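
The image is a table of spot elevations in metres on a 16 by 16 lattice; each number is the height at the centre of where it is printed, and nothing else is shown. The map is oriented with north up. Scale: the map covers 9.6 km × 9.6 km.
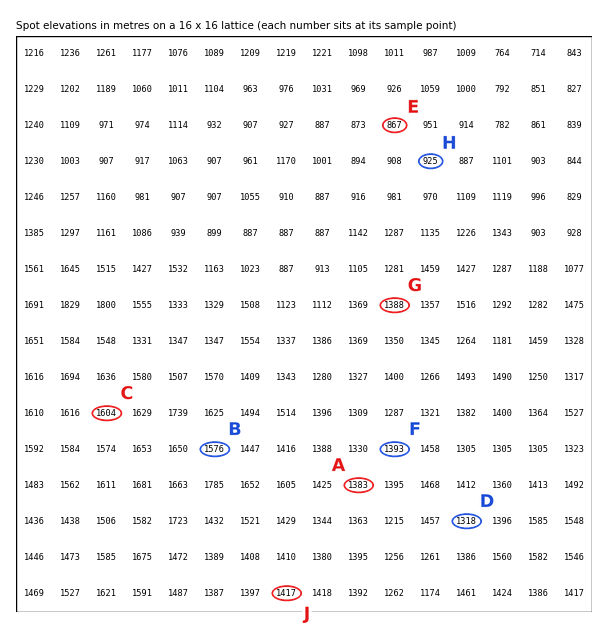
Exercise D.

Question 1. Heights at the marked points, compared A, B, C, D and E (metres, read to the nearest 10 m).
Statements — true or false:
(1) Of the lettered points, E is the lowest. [true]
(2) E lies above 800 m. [true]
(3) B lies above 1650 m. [false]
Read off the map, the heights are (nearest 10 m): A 1380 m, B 1580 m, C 1600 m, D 1320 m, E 870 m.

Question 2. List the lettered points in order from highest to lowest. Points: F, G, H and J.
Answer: J F G H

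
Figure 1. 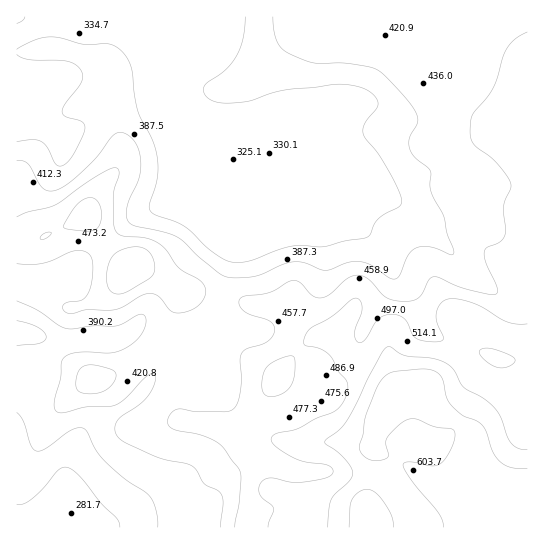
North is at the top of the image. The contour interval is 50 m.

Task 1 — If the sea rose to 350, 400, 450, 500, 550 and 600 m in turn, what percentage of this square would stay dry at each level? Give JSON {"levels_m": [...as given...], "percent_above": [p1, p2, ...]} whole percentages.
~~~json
{"levels_m": [350, 400, 450, 500, 550, 600], "percent_above": [76, 59, 35, 19, 10, 6]}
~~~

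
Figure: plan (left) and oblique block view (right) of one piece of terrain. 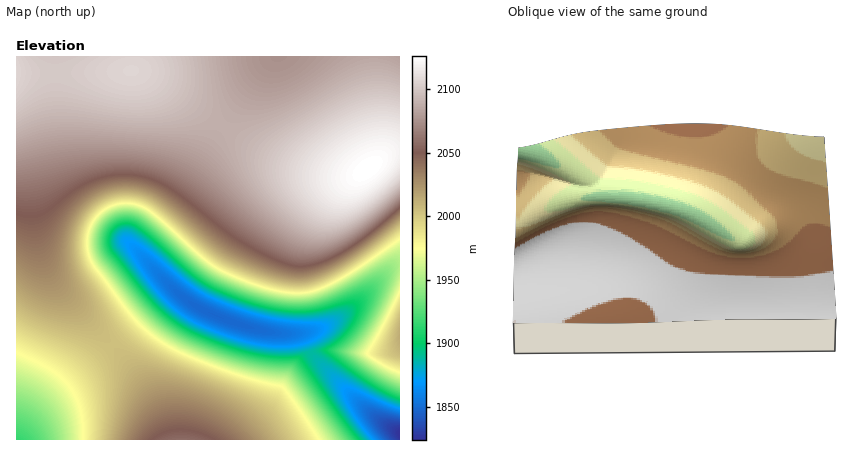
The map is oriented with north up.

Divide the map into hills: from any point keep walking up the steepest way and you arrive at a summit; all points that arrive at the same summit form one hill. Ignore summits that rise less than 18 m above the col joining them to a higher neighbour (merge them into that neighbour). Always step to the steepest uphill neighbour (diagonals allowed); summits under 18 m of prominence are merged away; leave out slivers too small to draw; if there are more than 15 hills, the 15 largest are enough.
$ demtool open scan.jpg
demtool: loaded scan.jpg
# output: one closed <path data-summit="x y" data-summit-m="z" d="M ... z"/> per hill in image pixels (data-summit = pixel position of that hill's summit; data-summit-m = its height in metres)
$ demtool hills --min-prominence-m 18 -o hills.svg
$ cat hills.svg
<path data-summit="368 168" data-summit-m="2126" d="M400 56l-384 0 0 384 3 0 14-24 21-21 62-52 56-53 2 0 24 18 46 18 32 7 28 0 18-5 20-11 48-49 10-4z"/><path data-summit="182 440" data-summit-m="2058" d="M174 290l-6 3-52 50-62 52-21 21-14 24 381 0 0-8-20-11-14-12-44-43-9-10-5-14-6-8-34-2-36-10-34-14z"/><path data-summit="400 336" data-summit-m="2013" d="M400 264l-10 4-48 49-20 11-21 6 5 4 7 18 32 34 31 28 22 14z"/>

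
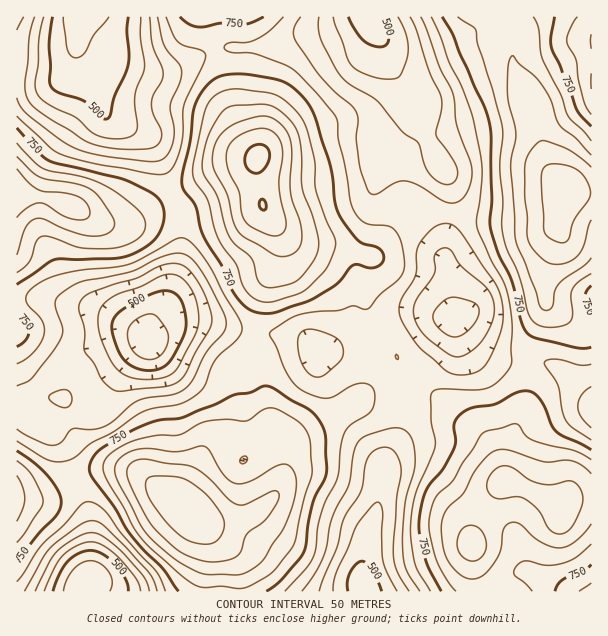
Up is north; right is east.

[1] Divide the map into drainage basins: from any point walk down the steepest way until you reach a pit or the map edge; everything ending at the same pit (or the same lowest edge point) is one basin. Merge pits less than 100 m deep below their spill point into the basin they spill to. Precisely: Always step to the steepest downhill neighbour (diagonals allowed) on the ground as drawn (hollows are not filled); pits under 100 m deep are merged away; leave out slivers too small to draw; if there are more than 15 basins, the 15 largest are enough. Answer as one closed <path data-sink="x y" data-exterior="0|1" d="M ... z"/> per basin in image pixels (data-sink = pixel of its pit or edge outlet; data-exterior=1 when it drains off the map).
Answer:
<path data-sink="149 341" data-exterior="0" d="M255 160l-10 4-27 6-90 53-24 0-12-5-20-12-19-7-27-5-10 1 1 303 24-4 27-16 33-9 21 0 18 5 16 13 17 9 25 22 2-1 12 6 12 0 25-6 14-9 11-11 10-24 4-14 0-15-14-16-4-9-5-21-7-18-12-8 10-63 8-21 16-33 0-12-4-16-14-23 0-10z"/><path data-sink="363 588" data-exterior="0" d="M276 226l0 4 4 13 0 12-16 33-8 21-10 63 12 8 7 18 5 21 4 9 14 16 0 15-4 14-10 24-19 17-15 6-16 3-12 0-12-4 10 9 6 11 16 15 6 15 2 23 231 0 3-59 30-51-5-20-11-21-9-11-12-8-20-19-37-25-8-10-10-18-18-11-8-31 0-33 4-18-34-11-33-2-10-4z"/><path data-sink="365 17" data-exterior="1" d="M510 16l-267 0 1 65-3 29 9 28 8 15-2 14 6 27 0 10 12 20 14 12 15 8 33 2 36 10 10-11 18-30 8-9 5-1 67 13 69 2 6-3 9-14 1-14-19-28-11-45-21-47-2-15 4-6 0-9z"/><path data-sink="78 17" data-exterior="1" d="M204 16l-187 0-1 178 37 5 19 7 20 12 12 5 24 0 90-53 27-6 10-4 3-4-14-18-12-25-14-48-12-33z"/><path data-sink="458 317" data-exterior="0" d="M419 205l-11 1-8 9-18 30-12 12-4 18 0 33 6 24 5 10 15 8 10 18 8 10 37 25 20 19 17 13 15 27 5 18 6-37 10-23 6-19 2-20-4-28 5-14 17-31 0-36 13-33 1-29-5 7-6 3-48 0-49-6z"/><path data-sink="90 578" data-exterior="0" d="M122 469l-21 0-20 5-16 6-24 14-25 4 1 94 188-1 0-13 3-12 0-27-4-15-31-28-17-9-12-11z"/><path data-sink="591 591" data-exterior="1" d="M504 481l-6 8-24 44-2 58 119 1 1-92-19-1-10 5-2 2-37-19z"/><path data-sink="591 41" data-exterior="1" d="M591 16l-80 1 0 9 5 13 0 9-4 6 2 15 21 47 11 45 7 13 11 12 2 8 26-2z"/>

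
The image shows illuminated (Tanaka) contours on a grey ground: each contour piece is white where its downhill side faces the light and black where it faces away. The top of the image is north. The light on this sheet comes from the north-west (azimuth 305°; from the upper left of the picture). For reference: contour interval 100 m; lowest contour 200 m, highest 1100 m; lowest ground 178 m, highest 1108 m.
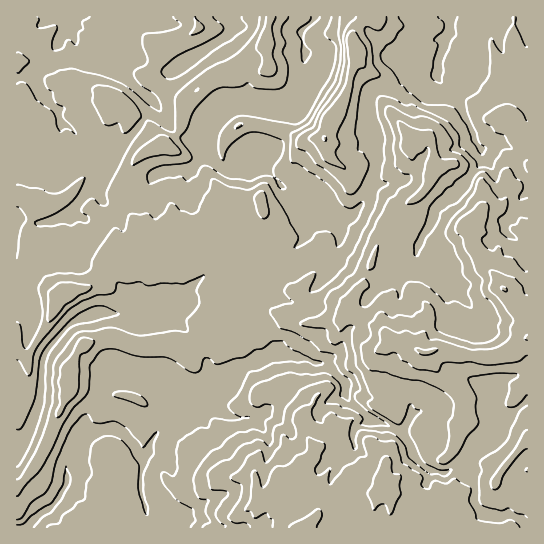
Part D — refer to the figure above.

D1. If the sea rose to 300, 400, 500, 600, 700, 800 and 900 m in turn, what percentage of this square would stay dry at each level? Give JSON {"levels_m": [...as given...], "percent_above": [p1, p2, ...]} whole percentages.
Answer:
{"levels_m": [300, 400, 500, 600, 700, 800, 900], "percent_above": [96, 82, 58, 38, 31, 22, 12]}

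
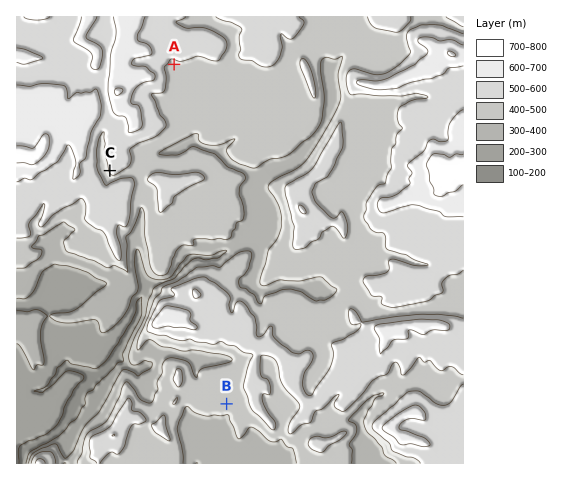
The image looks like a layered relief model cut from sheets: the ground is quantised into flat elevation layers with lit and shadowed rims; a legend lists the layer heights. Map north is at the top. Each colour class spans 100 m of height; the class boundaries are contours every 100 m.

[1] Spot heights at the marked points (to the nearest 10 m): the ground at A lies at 480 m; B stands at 440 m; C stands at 510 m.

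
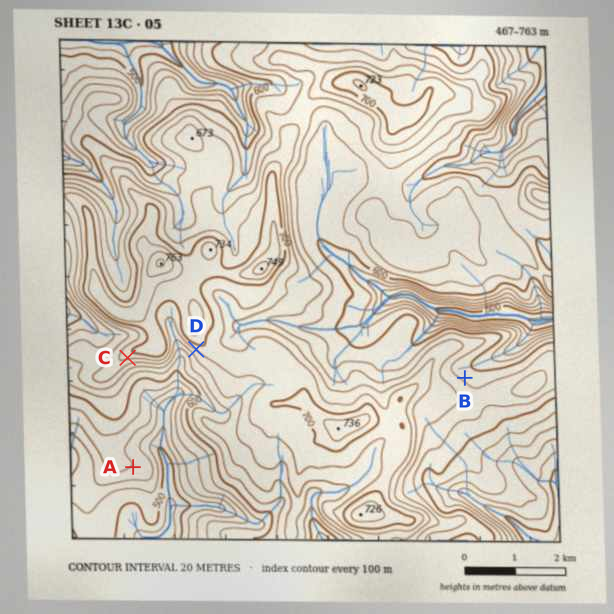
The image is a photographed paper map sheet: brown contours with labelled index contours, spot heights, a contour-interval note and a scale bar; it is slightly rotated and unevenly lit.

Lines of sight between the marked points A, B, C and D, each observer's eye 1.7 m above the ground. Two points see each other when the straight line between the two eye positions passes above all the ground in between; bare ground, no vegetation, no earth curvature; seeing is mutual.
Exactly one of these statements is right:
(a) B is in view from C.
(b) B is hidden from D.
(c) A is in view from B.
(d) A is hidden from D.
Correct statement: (b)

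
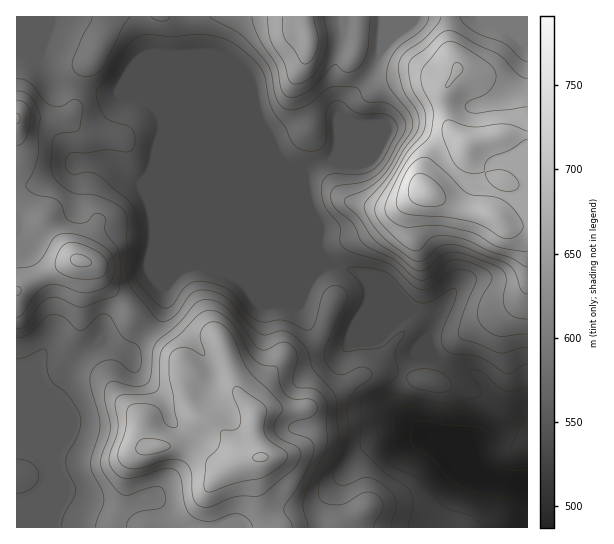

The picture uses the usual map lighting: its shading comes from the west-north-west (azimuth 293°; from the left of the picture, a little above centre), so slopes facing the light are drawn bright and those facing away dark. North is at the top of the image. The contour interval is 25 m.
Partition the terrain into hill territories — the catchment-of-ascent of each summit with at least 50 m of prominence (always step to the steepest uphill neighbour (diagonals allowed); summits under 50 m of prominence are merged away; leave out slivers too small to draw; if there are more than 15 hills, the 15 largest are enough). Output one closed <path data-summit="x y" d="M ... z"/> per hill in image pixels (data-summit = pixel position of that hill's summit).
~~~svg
<path data-summit="427 193" d="M527 16l-142 0-2 31-7 18-9 16-23 22-4 7 0 7-15-2-16 1-40 21 3 12 32 77 5 11 8 8 4 10 8 8-8 5-9 9-13 25 0 5 10 19 9 9 9 5 11 4 11 0 41-17 21-18 26 6-9 22 0 6 5 12-19 0-6 6-8 20-3 24 4 8 24 20 45 20 11 18 8 7-4 1-16-6-4 2-16 36-4 17 83-1z"/><path data-summit="262 457" d="M207 265l-21 2-17 14-5 6 1 15-6 17-30 36-27-15-40 28-46 17 0 38 25 27 8 17 0 12-4 12 1 37 397 0 22-53 4-2 16 6 4-1-8-7-11-18-45-20-24-20-4-8 3-24 8-20 6-6 19 0-5-12 0-6 9-22-26-6-21 18-41 17-11 0-20-9-9-9-10-19 0-5 10-21 13-14z"/><path data-summit="81 261" d="M98 161l-23 2-8 6-25 14-8 2-18 1 1 198 45-16 40-28 27 15 30-36 6-17-1-15 17-18 5-2 139 0 4-2-6-6-180-74-13-6-13-11z"/><path data-summit="17 118" d="M21 16l-5 1 1 168 17 0 8-2 25-14 8-6 30 0 38 22 171 71 10 2-8-15-130-127-48-19-9 0-8-4-18 0-24-6-26-4-17-30z"/><path data-summit="307 37" d="M383 16l-198 1 4 40 44 104 74 74-35-86-3-12 40-21 16-1 15 2 0-7 4-7 23-22 9-16 7-18z"/>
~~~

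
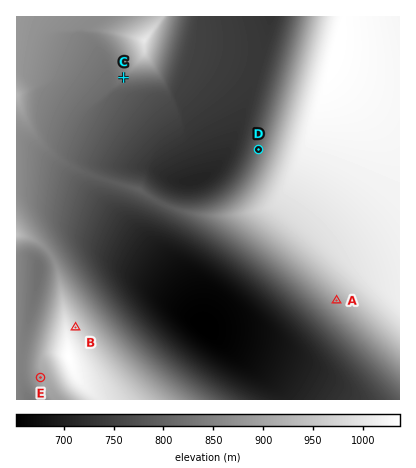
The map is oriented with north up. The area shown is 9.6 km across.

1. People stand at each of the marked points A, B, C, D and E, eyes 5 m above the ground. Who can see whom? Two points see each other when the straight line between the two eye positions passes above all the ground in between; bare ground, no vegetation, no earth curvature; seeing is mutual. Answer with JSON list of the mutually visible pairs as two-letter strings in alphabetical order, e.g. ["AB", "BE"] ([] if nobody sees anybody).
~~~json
["AB", "BC", "BD", "CD"]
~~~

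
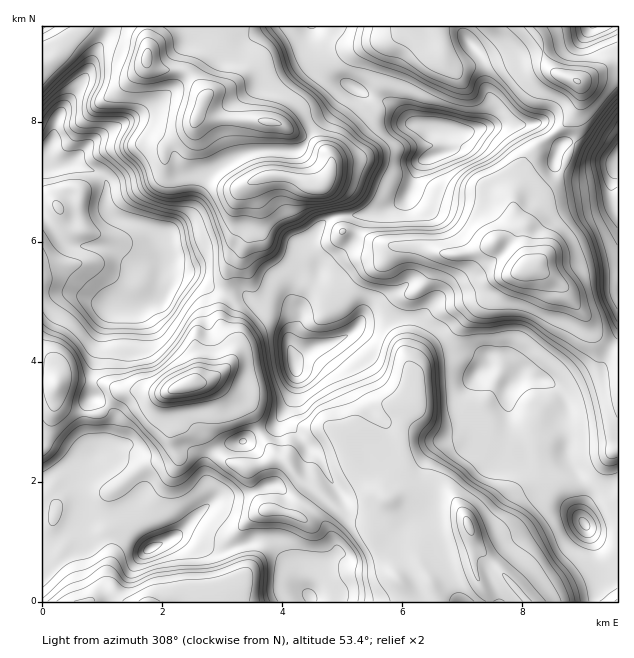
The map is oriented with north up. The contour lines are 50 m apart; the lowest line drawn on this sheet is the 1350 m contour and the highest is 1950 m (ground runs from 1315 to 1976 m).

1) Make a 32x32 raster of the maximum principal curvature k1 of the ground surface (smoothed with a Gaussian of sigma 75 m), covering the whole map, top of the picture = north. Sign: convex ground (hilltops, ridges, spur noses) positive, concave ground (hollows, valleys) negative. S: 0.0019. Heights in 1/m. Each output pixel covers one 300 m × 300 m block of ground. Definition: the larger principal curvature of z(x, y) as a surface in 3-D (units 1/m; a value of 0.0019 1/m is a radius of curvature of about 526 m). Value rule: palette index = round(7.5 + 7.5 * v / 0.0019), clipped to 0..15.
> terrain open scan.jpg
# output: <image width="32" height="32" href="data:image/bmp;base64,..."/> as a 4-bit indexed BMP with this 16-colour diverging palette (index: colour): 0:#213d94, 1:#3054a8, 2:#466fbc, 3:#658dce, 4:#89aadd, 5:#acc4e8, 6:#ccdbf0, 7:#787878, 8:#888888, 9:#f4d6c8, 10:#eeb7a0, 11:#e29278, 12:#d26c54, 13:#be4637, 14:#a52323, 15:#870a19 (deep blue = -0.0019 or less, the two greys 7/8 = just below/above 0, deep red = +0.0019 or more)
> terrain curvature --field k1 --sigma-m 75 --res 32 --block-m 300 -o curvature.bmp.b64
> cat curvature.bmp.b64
<image width="32" height="32" href="data:image/bmp;base64,Qk12AgAAAAAAAHYAAAAoAAAAIAAAACAAAAABAAQAAAAAAAACAAATCwAAEwsAABAAAAAAAAAAlD0hAKhUMAC8b0YAzo1lAN2qiQDoxKwA8NvMAHh4eACIiIgAyNb0AKC37gB4kuIAVGzSADdGvgAjI6UAGQqHAIvL3LqYjXd4drmZqtnpqneJjZnN7u+omYnKiYq8qcmHiHvGeoeex3h36IiLyoyJuph4q3eoqIeabqeIjteri4yYeIrLiJ7M6tuIiJ+rybZNmImIiYdr25y5mYeuuYi6yoiJp5uHfWfaipiIzImImpiYh4qemv/eqKiInch3iIecx3d3rJuXy4i4iMh3iIiIjsh4edmaqbi8mIjJiIiIiHvL7ZyoiKy5nLqYnoiYiYeKy1rb/9ua66mau56JmJqXmc3Nzb7/y8ZKmHyud3l4h7i+h3druO2WeZpszYl4eHi5y5vcmeiuppiIncuZeHesvWqmdonqzLq9t6mYi7l7ueyKdnh4ypiYeqqZp5vMqa/YiIeIh7upiamJmppqm7vNtpu6iId7y3iHitt5mYzsx8iYmYiHuNzZeam97/3Ku9nIibuodcjp54j97du5vJirqZqmiIiY2Ku2qHh3W4iomnfKuL3MnOuY7+2ZaYuZmLmZm7dq67rf//7bis3O+oq6p3earcmYebl9/OuFiJ7bj4R7eu2qyIiKv8u865Z5z66njdhsiurP/7qoqFd3eofc51f/u3jqq6q8eKubrNi8m9q6jtmG3sd8yXaZmb942Z/t61q/79iZrGiYiK7czJv/+667j8aIeOqInMy5uYp9qLzcyZ7IeIvIiYm5iMaonppq"/>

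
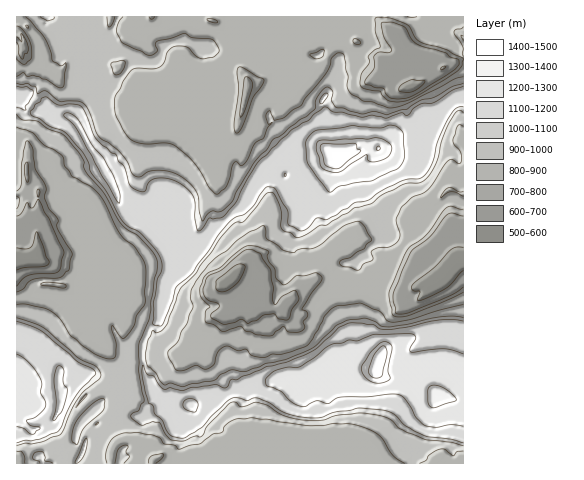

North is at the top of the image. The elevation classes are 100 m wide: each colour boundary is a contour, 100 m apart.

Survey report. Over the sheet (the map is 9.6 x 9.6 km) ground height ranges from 520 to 1430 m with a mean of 950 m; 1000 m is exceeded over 29.4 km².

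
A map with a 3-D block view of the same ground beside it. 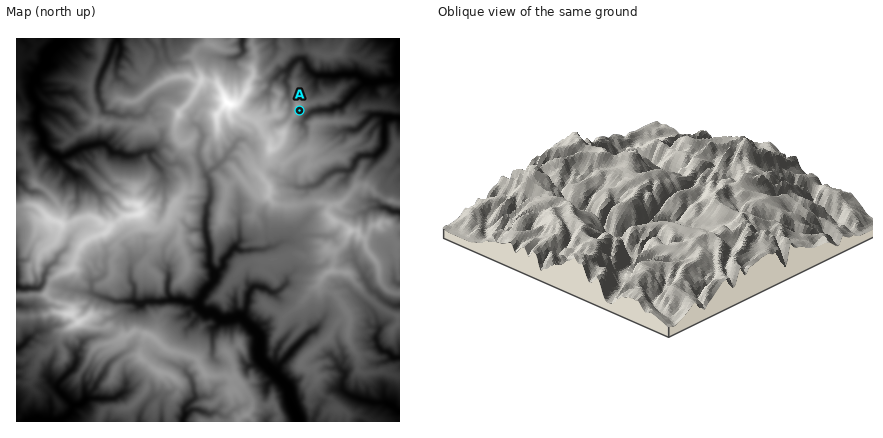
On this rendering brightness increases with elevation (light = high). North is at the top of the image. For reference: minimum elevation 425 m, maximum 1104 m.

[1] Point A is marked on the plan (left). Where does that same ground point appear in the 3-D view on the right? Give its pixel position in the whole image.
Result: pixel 783 187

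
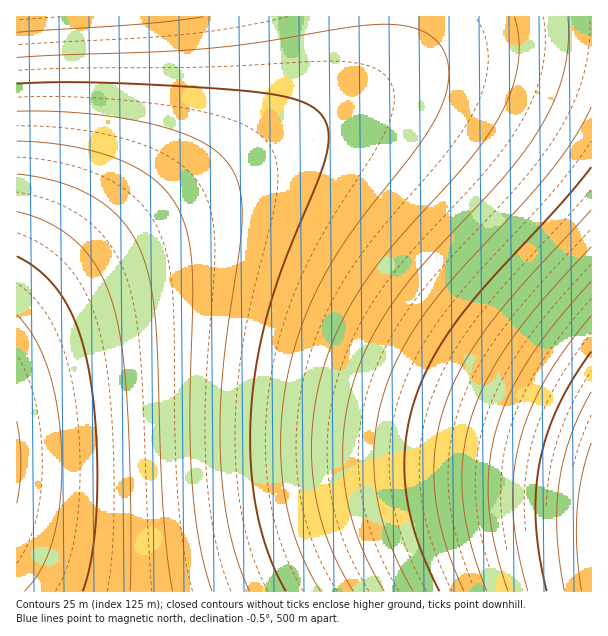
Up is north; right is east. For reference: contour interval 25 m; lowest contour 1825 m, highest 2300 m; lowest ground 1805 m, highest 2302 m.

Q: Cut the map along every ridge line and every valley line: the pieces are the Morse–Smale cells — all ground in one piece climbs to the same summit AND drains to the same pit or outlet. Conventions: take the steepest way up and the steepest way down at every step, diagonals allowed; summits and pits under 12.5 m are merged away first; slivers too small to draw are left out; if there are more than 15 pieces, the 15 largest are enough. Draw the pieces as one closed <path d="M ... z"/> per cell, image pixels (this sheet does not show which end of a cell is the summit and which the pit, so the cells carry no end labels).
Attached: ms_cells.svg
<path d="M591 16l-198 0-2 25-6 19-12 20-16 16-42 28-97 54-89 54-63 45-50 44 1 271 575-1z"/><path d="M392 16l-375 0-1 304 50-43 63-45 89-54 97-54 42-28 16-16 12-20 6-19z"/>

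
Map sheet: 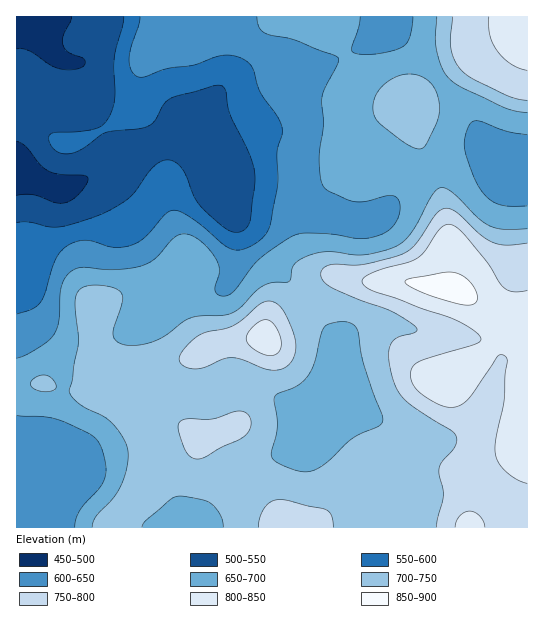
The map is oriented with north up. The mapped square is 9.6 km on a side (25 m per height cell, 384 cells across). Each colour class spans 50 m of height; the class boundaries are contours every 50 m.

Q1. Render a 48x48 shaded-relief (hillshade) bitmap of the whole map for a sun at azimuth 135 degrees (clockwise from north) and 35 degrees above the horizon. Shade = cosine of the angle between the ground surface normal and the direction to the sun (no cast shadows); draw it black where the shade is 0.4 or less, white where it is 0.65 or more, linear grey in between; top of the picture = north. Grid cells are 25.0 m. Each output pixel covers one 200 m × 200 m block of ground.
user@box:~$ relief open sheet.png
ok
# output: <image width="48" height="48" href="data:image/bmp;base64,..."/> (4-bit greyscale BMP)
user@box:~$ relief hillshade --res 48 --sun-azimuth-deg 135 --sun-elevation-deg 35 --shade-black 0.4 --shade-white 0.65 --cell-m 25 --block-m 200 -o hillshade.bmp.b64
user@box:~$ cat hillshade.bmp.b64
<image width="48" height="48" href="data:image/bmp;base64,Qk32BAAAAAAAAHYAAAAoAAAAMAAAADAAAAABAAQAAAAAAIAEAAATCwAAEwsAABAAAAAAAAAAAAAAABEREQAiIiIAMzMzAERERABVVVUAZmZmAHd3dwCIiIgAmZmZAKqqqgC7u7sAzMzMAN3d3QDu7u4A////AKqpdDWbzLu6qqqXZomqu8zMy6hkRpqqqqqpdDR6zMu7uqqXZomZq7zMy6l1RoqqqqqqhTJHrMy7u6qYd3iIiavMy6mHZomqq6qql1M1i8zLzLqYd4iHeJq8y7qYeIqru7u6qXVEabzMzdupiIiId4mru6qZiZqru7u7qpdlaKu73u3LqZmZiIiauqmIiJmqu8u7qph3iaqqzv/ty6qqmIiaqpmIiIiZqszLu6mImqqZrO//7buqqZmZqZmIiIiImc3MzLqZq7uZmr3v/su6qpmZmZmZmYh4iN3dzMyqq7qYiIm97su6qqqqqqqry6h3iN7t3My6mqqYh3aKzcu6qqqqqqu83sqHeN3dy7upmZmZmHZovMu7qqqqqqvM7+yYiMzMuqqqqqqqu6iIrMzLuqqpmJq83v2oiJq7qqu7u7u83dy6ve7cuqqph3mave65iGeJmZq7qru83v7c3v/9u6qYdmd4m93KmFVoiImqmZmavf/t3//+y6qYdmZmeKzLqVVWd4mph3Znis3Mzv/+y6qXdmZVZ4q7qnZVZ5q6h2VUV4mInO/+y7qXd3d3d4q7u4dlVpztuXZURFQzWc7cy7qYiJqqqqu7u4dlVoz/25mGVDIAJ73Lu7u6qrzNzN3LqXZlRXrf7Luph1MABZzLvMzd3d3u7d3LmGZURFes3Lu8upcwA4q7vN3e7t3d3d3Kh3ZDNFV4mpqs3cpzJHmaq7u7zMu6q7zKmJhTNFVWZ3eazduWRXiHiIdVVneImrvLqal0RWZlVVZ5vMuGRXd1VVMAABNnmru6qbqGVXh2VUVoq7p0M1ZUMzMQAAA2m7qpiKqWVXiHdURXmqhjIjVlVVZTEAAEirqGZZmGRFeIdlRWiZh0M0Z4eImHYwACaal1RHiGVFZ4h2VWiZmGVFeZqqqql0AAWJl2VXeHZVZ3h3Z4mamXZWeaq7u7qWMBWJmYd3iIdmZ3d3eKu6qXZWeaq7u8uoUzaaqpmYiamHZ3d3ibzLqYZmeJq7u8y5hmiruqqomry5h3d3ibzLqYdmeJq7u7y6mJq7u6qom87tuYd3iby7qYd3eImru8y7qru7u6qpms7/7KmHiau6qYh3eIiavMy7u8zLuqqqmaze/tupmqu6qZiIiHiJvMy7zN3Lu6qrqZmrze3Lu7uqqZiIiIiIm7u7ze7Lu7u7qZmZq83d3LuqmZmZmZiIiqu73v7cu8zaqZmqmZve7cy6mZmZmZmYiZqrzv7czN76qpmqqYrN7u3KmJmqqqqYeImaze7d3d76qpiJmInN7u7bmImaqqqYd3d4rN3d3d7rqph3d3nO7u/9uYiZmqqZh2VWirzM3czKqpmIdmi+7u7/25iJmZqZh2VVeJmrzMu5qqqpdUat7t3v7LqpmqqqmIdmd3eKu7u5qqq6hTSL3dzd3cu7u7u7qph3d2Z5qqu6qqqqljNZvMu8zLzMzMzcy6mYdlVoqqq6qqmql0NHq7uqqqq7y7zd3LqYdkRYmZmqqqmal0NHmrqqqqqru7ze3LqpdkRXmZmQ=="/>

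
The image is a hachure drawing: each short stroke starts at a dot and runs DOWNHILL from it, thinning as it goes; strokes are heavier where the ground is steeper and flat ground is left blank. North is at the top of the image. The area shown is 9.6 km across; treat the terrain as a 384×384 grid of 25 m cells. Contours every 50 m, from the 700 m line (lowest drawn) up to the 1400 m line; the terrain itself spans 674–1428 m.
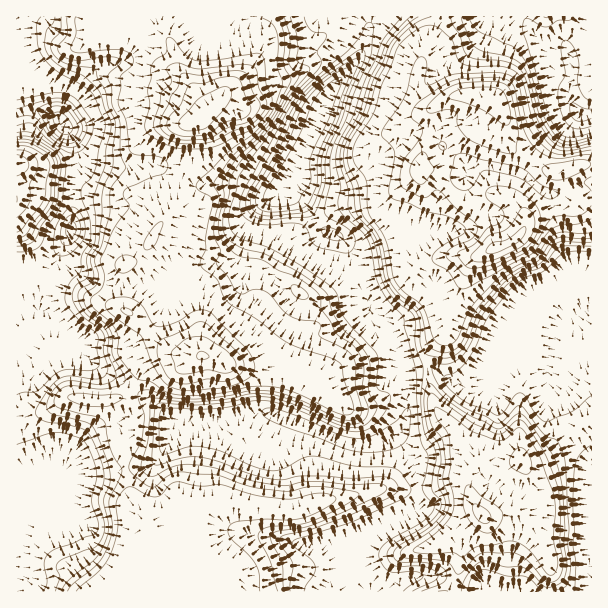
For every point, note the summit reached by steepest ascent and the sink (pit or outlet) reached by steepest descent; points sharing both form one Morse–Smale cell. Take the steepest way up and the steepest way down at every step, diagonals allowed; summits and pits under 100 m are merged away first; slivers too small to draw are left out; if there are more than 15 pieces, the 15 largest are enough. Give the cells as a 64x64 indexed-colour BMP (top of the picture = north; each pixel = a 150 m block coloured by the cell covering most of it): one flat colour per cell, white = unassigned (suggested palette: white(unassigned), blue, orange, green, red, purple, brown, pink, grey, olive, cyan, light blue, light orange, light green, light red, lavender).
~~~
<image width="64" height="64" href="data:image/bmp;base64,Qk12CAAAAAAAAHYAAAAoAAAAQAAAAEAAAAABAAQAAAAAAAAIAAATCwAAEwsAABAAAAAAAAAA////ALR3HwAOf/8ALKAsACgn1gC9Z5QAS1aMAMJ34wB/f38AIr28AM++FwDox64AeLv/AIrfmACWmP8A1bDFAHd3d3d3d3dxEREREREREREREREVVVVVVVVVAFVVWIiId3d3d3d3dxERERERERERERERERVVVVVVVVVVVVVYiIh3d3d3d3d3ERERERERERERERERVVVVVVVVVVVVVViIiHd3d3d3d3dxERERERERERERERFVVVVVVVVVVVVVWIiId3d3d3d3d3ERERERERERERERERVVVVVVVVVVVVVYiIh3d3d3d3d3cRERERERERERERERFVVVVVVVVVVVVYiIiHd3d3d3d3dxEREREREREREREREVVVVVVVVVVVVViIiId3d3d3d3dxEREREREREREREREREVVVVVVVVVVViIiIh3d3d3d3d3EREREREREREREREREREVVVVVVVVViIiIiHd3d3d3d3ERERERERERERERERERERFVVVVVVViIiIiId3d3d3d3cRERERERERERERERERERERVVVVVVVYiIiIh3d3d3d3dxERERERERERERERERERERFVVVVVVViIiIiHd3d3d3dxERERERERERERERERERERFVVVVVVVVYiIiId3d3d3d3EREREREREREREREREREREVVVVVVVVViIiIh3d3d3d3cRERERERERERERERERERERVVVVVYiIiIiIiHd3d3d3dxERERERERERERERERERERVVVVVYiIiIiIiPd3d3d3dxEREREREREREREREREiIRFVVVVYiIiIiIiP93d3d3d3ERERERERERERERERIiIiJVVVVYiIiIiIiI/3d3d3d3cREREREREREREREiIiIiIiVVVYiIiIiIiI//13d3d3dxERESIiIiERESIiIiIiIiJVVYiIiIiIiIj//d3Xd3dxERESIiIiIiIiIiIiIiIiIiVViIiIiIiIj//93d3X3d0RESIiIiIiIiIiIiIiIiIiJViIiIiIiIiP//3d3d3d3d0iIiIiIiIiIiIiIiIiIiJVWIiLiIiIiP///d3d3d3d2iIiIiIiIiIiIiIiIiIiIlVYi7u7iIiI///93d3d3dqqoiIiIiIiIiIiIiIiIiIiRVi7u7uIiIj///3d3d3aqqqqIiIiIiIiIiIiIiIiIiJES7u7u4iIiP///d3d3aqqqqqqIiIiIiIiIiIiIiIiJERLu7u7uIiI///93d3dqqqqqqIiIiIiIiIiIiIiIiIkRES7u7u7iAAP//3d3dqqqqqqIiIiIiIiIiIiIiIiJERERLu7u7sAAA///d3dqqqqqqIiIiIiIiIiIjMzMiIkRERES7u7u7AAD//93dqqqqqqIiIiIiIiIiIiMzMzIkRERERLu7u7sAAAD/3dqqqqqqIiIiIiIiIiIiIzMzMzREREREu7u7uwAAAADu6qqqqqoiIiIiIiIiIzMzMzMzNERERERLu7u7AAAAAO7qqqqqqiIiIiIiIiIzMzMzMzM0REREREu7u7uwAAAA7u6qqqqqIiIiIiIiIjMzMzMzM0RERERERLu7u7u7sAvu7qqqqqoiIiIiIiIiMzMzMzMzREREREREu7u7u7u7u+7uqqqqqiIiIiIiIiMzMzMzMzNERERERERLu7u7u7u77u7qqqqqqiIiIiIiIzMzMzMzNERERERERES7u7u7u7vu7uqqqqqqoiIiIiIiMzMzMzM0RERERERERES7u7u7u+7u7qqqqqqiIiIiIiIzMzMzM0RERERERERERES7u7u77u7uqqqqqqoiIiIiIjMzMzNEREREREREREREREu7u7vu7u6qqqqqqgIiIiIiIzMzNERERERERERERERES7u7u+7u7qqqqqqgACIiIiIjMzNERERERERERERERERERLu77u7uqqqqqgAAIiIiIiIzM0REREREREREREREREREREvu7u6qAAAAAAAiIiIiIzREREREREREREREREREREmURO7u7gAAAAAAADMzMzMzM0REmZRERERERERERERJmZmZ7gAAAAAAAABmYzMzMzMzmZmZmZRERERERERERJmZmZkAAAAAAGZmZmZjMzMzMzM5mZmZmUREREREmZmZmczMyQAAAAZmZmZmZmMzMzMzMzmZmZmZlEREREmZmZnMzMzMAAAABmZmZmZmYzMzMzMzM5mZmZmZREREmZmZnMzMzMwAAABmZmZmZmZjMzMzMzMzmZmZmZmZREmZmZnMzMzMzAAAAGZmZmZmZmMzMzMzMzM5mZmZmZmZmZmZmczMzMzMAAAGZmZmZmZmZjMzMzMzMzOZmZmZmZmZmZmZzMzMzMxgBmZmZmZmZmZmYzMzMzMzM5mZmZmZmZmZmZnMzMzMAGZmZmZmZmZmZmZjMzMzMzMzmZmZmZmcyZmZnMzMzMwAZmZmZmZmZmZmZjMzMzMzMzM5mZmZmZzMzMzMzMzMwABmZmZmZmZmZmZjMzMzMzMzMzOZmZmZnMzMzMzMzMzMAGZmZmZmZmZmZjMzMzMzMzMzM5mZmQAADMzMzMzMzMwAZmZmZmZmZmZmMzMzMzMzMzMzOZkAAAAMzMzMzMzMzABmZmZmZmZmZmYzMzMzMzMzMzMzAAAAAAAMzMzMzMzMAGZmZmZmZmZmYzMzMzMzMzMzMzMwAAAAAAAMzMzMwAAAZmZmZmZmZmZjMzMzMzMzMzMzMzAAAAAAAADMzMwAAABmZmZmZmZmZjMzMzMzMzMzMzMzMAAAAAAAAMzMwAAAAGZmZmZmZmZjMzMzMzMzMzMzMzMwAAAAAAAAzMzAAAAA"/>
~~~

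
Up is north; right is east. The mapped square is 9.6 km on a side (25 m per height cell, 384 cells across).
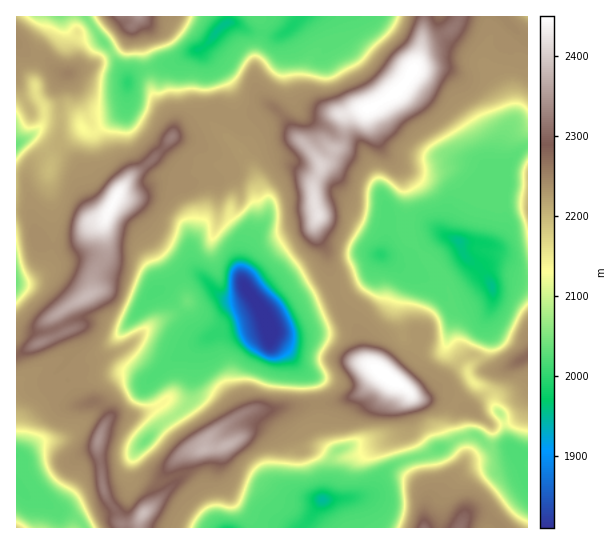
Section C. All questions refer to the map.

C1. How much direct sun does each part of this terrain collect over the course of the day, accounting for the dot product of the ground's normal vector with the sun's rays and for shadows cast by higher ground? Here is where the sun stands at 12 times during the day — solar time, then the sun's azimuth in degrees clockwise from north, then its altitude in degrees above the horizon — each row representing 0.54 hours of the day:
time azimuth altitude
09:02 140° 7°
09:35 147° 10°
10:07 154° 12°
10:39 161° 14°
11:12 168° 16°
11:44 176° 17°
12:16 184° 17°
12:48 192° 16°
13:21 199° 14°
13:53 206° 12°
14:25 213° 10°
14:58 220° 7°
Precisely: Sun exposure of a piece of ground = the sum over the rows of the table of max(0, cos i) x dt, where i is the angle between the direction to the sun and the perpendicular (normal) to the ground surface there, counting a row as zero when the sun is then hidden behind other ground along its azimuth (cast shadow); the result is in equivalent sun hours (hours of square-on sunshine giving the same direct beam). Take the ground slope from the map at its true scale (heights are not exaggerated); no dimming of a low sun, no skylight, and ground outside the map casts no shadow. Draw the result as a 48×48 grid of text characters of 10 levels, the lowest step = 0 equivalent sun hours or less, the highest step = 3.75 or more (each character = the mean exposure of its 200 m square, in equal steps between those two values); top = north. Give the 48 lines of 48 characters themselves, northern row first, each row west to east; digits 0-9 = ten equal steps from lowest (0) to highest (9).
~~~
000000167646434664543443332222222101111113443431
210002237777646864311122211222110000111235433343
331111102777899753111100011111100000012345433333
433100001799985310111000000000000000012234433333
444322224465421000000000000000000001232233333333
465434454343100000000120000000000001345554333444
444444443222000000000232101000000013356654334555
425655542222100000011332233200000134566544455677
523445542111112233333333223210023346887544678888
654334421000121233333334410146555678875457877655
673232320000220133343333310014678777644688765444
311321000001214433334333342111258876457986554445
002331001101026543333333467323445754457655444432
023332221000255433333343334523564454333334433331
233333221002653333333454442246554785443344333332
332232210024333333334456444246545899775544333333
332232000232233445455467644333444558987543333332
333331001456544676666676533322334435765443333333
433331013687545776556875444433345433444444433345
433332345664444676468643344576456433334555444345
433334666543445565575433555876466333333345555434
443335665434566545754434665774463343333212333434
543334434435897445647754677554322223333322333334
554332234446875445458985467544211112333321233333
453321233446544334544576446643320011222322223333
122211223456433322452258644753320000001222212322
001002477664333332232135864564331000000122221220
110047886651012443211112464464333200000022221110
213663344500024333321100134355322210111111111111
334335644200344334331000003334320011223300000002
113686543014543332220000001211200001123300000012
478644432366433322220000000111100000123201100011
654333334665432222210000000044443210012003521235
433333333333222121000000000005576431002222355454
333333332110000010000000000001346754201232146654
433333222100001100001000000012236777531233114544
544333431100023100000011133334566577998543324655
554444321334441000001455544444446889987666641155
887643213456410000022245444344567765555799997578
876543224563000001311454444579997544568742138778
664113354420000133457855554457533468972000002334
344333453300012579887589999985455897300000222223
345644433200236666664588899876678742000012222223
335896442222233454444654455554454434212333200122
334688543221014544445644444576654333433333220012
323456645110035447998644333333223333433331122001
012334754201464469999533344311223332221221233100
000111565335654476566433344322333331221222443310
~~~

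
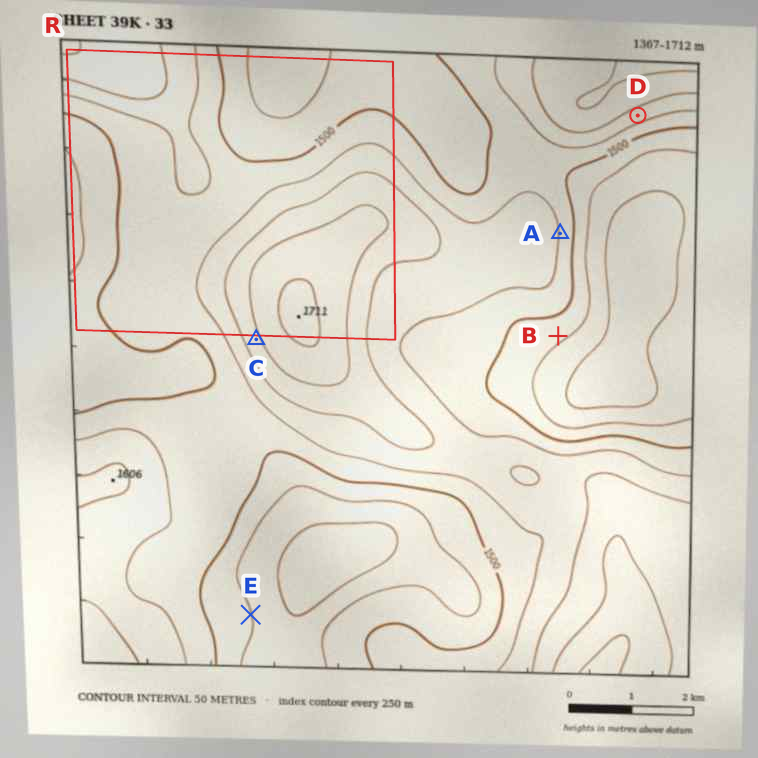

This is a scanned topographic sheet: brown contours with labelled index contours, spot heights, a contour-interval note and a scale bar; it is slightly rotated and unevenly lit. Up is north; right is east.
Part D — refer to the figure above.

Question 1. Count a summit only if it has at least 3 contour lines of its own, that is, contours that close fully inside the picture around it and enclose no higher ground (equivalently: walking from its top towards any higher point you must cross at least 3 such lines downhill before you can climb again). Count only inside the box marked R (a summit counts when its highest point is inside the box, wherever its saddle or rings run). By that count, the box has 1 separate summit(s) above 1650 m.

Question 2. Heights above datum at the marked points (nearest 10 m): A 1550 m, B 1460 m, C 1640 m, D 1570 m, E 1450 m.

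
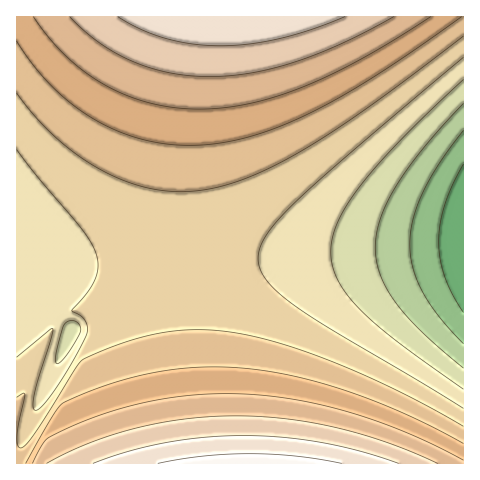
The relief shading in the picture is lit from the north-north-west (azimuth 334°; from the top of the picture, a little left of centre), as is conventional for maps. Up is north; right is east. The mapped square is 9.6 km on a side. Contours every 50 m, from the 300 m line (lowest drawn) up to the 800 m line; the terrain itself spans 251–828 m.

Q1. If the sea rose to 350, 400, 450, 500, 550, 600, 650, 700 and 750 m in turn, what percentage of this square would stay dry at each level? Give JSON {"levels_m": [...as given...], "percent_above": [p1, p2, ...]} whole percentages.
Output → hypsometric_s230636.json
{"levels_m": [350, 400, 450, 500, 550, 600, 650, 700, 750], "percent_above": [96, 93, 87, 73, 50, 35, 23, 13, 5]}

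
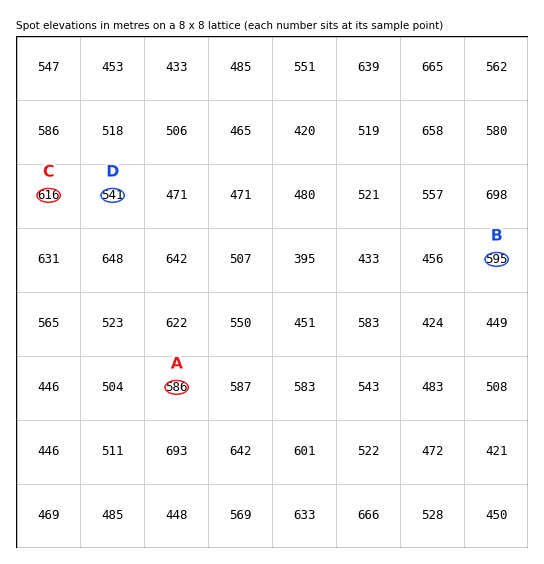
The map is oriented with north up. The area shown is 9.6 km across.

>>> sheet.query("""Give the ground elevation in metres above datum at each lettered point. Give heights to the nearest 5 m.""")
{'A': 585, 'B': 595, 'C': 615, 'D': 540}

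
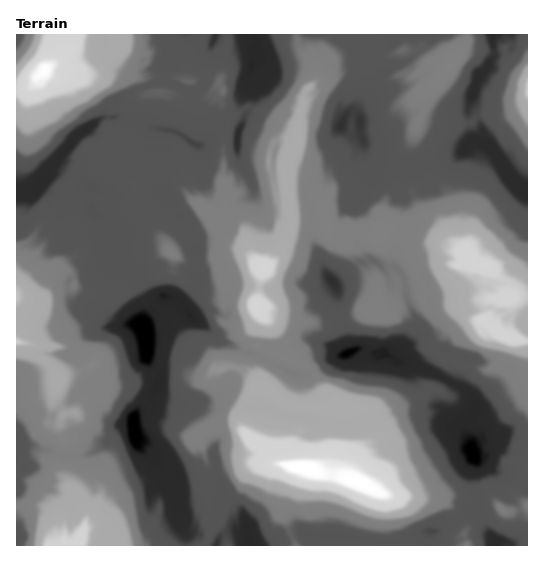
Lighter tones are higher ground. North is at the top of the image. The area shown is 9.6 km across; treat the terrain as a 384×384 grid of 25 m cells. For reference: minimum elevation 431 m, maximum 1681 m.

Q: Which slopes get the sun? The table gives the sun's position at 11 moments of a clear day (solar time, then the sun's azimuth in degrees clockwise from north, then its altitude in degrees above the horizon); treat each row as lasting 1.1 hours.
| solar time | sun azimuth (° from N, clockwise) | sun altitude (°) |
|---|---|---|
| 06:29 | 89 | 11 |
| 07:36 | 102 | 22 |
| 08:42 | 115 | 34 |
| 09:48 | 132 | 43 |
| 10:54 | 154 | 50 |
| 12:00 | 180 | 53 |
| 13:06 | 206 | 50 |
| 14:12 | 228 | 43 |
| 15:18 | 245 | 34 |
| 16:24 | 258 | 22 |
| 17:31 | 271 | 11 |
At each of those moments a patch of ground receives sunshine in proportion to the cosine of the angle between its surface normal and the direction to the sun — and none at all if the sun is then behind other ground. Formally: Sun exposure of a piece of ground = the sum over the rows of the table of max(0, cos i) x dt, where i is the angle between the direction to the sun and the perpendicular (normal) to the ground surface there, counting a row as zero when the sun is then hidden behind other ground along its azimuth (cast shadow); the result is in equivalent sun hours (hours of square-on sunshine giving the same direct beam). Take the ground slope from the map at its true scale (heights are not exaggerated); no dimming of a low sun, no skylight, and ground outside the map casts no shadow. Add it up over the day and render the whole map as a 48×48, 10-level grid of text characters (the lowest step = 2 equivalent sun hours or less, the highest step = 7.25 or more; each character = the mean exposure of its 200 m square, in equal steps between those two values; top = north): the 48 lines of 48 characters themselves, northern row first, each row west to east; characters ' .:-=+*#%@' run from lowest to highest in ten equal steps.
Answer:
=++%%%###%#**##*#%:*+**#%*+  =#%%%%%*#*- =**-.:#
:-*%%%###%%#+##%%#-#+***#%###==#%%#+**:=#%%#-===
::.-#%=+#%%%%#%%%%##*+***#%%%%*##%%@#-*%%%%*==--
-=#%#%#+#%#####**#*+#++++**%%%#####==*%%%#++:=-=
*%@@%%@@%%%@%#%###+*++++:==.*%%#%##@@%%%%#=--+++
@@@@@@@@@%%#*###%*%#===.--=%%%##%##+=#%%%#=-+++*
@@@@@@@@%#%%@@@%%%@%-  -:+*%##%@%##+%@@%#*:=#*#%
@@%@@@@%%#%%%%%%%%%%#**-*=###%%*###@@%%##*:###%%
@@@@@@*:+#%%%@@%%%%%+=++*+%*##=+=###*%%#####%%%%
@@@%%= =%%%%%*+*@%%%:+=*=#%**+.*+####@%#%%%%%%%%
@@@%+.*%%%%%%%%#=*%*.++*+%%#+*#+-*%#@@%%%#**#%%%
@@@#=*%%%%%%%%%%%##=:**+=%%#+*##*#%%%%%%#: -+#@@
@@#*=#%%%%%%%%%%%#*=-+##*%%#*+##%%%%%%%%%**=-+#@
@%*-*%%%%%%%%%%%#*++:-*%#%*##-+#%%%%%%%%%%%%#-*%
%#=+%%%%%%%%%%%*-:+%+:=##%*##**#%%#%%#%#=..-#+-#
=:=%%%%%%%%%%%##=-+%#=:#%%**##*#*-:=+: .=**=-*=:
:-%%%%%%%%%%%%%#%%%%##*##%**#%--:-*: *##+==#*=#=
%%%%%%%%%%%%%%%##%%%*-=++%#*#%=:-#%%%#+::--:+=+#
#+#%%%%%%%%%#-+###%*==. *%###%%%%%%%#*=#*+=+:-:+
.+-#%%%%%%%%#*:-*+#*+%%#%%#%%%%%%%%%##*#+:==*-=.
#++:-*%%%%%%#%%-++###+ .+%###%@@@@@%###%%%%=:=.=
=#*++=###%%%%@@%*######**##*##%%*=%@%###*%%%*-*:
--*#%**####%%%@%######@@%#%#*###+++*%##%%@@@@*:+
*+.+#**####%%%%%####+*%@#++*+:=*+%##%%#%%%@@@#+-
##*+#@%#%#%%#*##%#**+=:-*=++*:.=+%%##%#*#%#*+#%#
@%%#*####%#%%#**#%%%*#%#+*#+*+=-#%%%*@###%%@%@@@
%%%#*-*#%#%####**#*+#%@%###--*#*%%%%%#%#%%==*+%%
%%#*#**#==:==**:  #%#%@@@%%@%#%%@@@@@%%@%%%@%*==
-*#:=*...:=:-+==##*#@@@@@%#*%%%%@@@@%@%@@%%@@@%=
@@@%*##+-+=-:=-##=  -%@%%%%=**#=+%@%#%%%%@@@@@@@
@@%-:*##%+=: =+#+=+++**%@%%*=- .**+##%@@%%#*%@@@
%%@%++#%%*+ :++*-*#%%=..=#%%-    .:=**#@@@%*%@%%
%##%%%#%%**++++%%%@%**%#--++.      .    =@@@@@%%
%#%@@%%%%%##*++%%@%#+*%%%-  **:    .-*#%-=#%%%@%
%%%@#-#%%%##*++####*=%%%%%#%%%%%#+-+=*%@@####%@@
@%%@***%@#*=*++#*-++*%%%%%%@%%%%%%#=***#######%@
@%%%@@@%#+-:*=*+.=***:+#%%#%%%%%%%%++=**#####%%@
#%@@@%%@*-:-*##+*#%##*:   -+=-=+*#%#==+=*#%##*=%
##@@@%@#=*. :##%%#+**%%%##+::+=-:+#%**+==**+*++%
#%##%%*-:--.+**%@%=#**#%+-::-+*##-:**+=*==:-=.*%
#*##*#%%%==-****%%*##%%%#+*+=-:.=#+-*=+-==. =+%%
+:**-.+#%*=:+***#%#%%@@@@@@@@%%#-.+*++++=:   +%%
*##*##-:+#==+**+*%%#%@@@@@@@@@@@@#:+-+=*-++*####
:*-:#%#=-+*+:.+++%%%%@@@@@@@@@@@@@@%%#*#####+-+:
%#*%%%%%#-++.=+*+%#%%%%%%%@@@@@@@@@@@@@@@###*+:#
@**#*+-*##+++*+*+#%#%*#%@@@@@@@@@@@@@@@%%%#%%@@@
#**:..*##%+++*-++#%%***%@@%@@%@@@@@@@%%#%**%%@@%
++++*###%%*+=#+ .+#++###%%=#%%%%%%@%%%###+-***%%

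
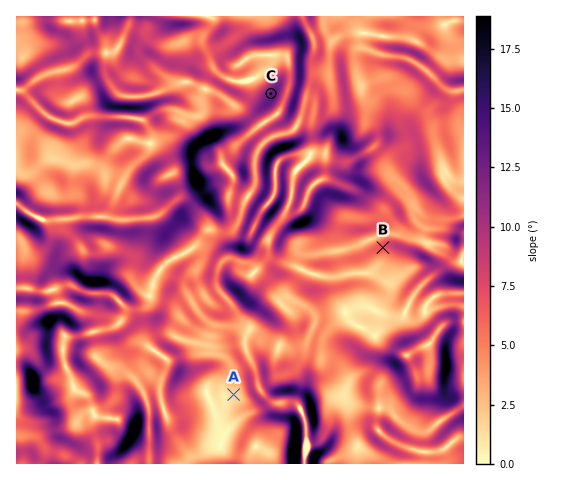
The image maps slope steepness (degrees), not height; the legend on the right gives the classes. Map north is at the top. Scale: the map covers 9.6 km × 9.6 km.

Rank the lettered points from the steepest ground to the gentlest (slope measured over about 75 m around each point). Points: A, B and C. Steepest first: C B A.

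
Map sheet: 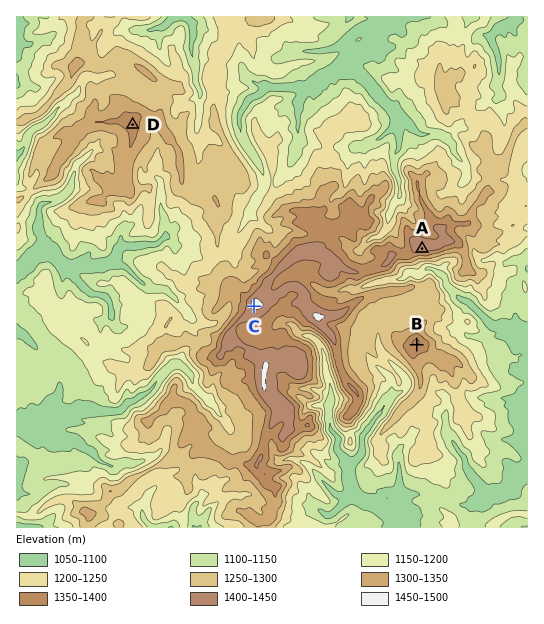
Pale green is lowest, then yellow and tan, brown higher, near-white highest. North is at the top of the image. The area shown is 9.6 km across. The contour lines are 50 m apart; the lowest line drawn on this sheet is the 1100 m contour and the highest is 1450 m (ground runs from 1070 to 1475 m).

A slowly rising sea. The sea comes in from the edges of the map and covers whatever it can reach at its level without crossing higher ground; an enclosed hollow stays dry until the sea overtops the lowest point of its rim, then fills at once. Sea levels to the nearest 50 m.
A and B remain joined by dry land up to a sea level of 1300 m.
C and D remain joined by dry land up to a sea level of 1250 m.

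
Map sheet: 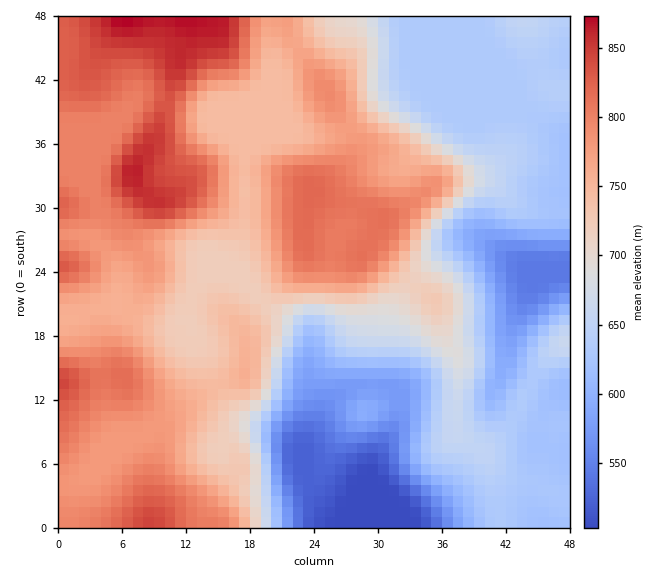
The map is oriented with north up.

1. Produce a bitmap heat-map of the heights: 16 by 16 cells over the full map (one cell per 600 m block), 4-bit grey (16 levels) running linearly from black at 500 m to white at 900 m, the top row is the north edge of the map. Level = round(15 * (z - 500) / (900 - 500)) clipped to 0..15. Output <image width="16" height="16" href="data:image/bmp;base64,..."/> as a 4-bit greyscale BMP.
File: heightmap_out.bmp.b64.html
<image width="16" height="16" href="data:image/bmp;base64,Qk32AAAAAAAAAHYAAAAoAAAAEAAAABAAAAABAAQAAAAAAIAAAAATCwAAEwsAABAAAAAAAAAAAAAAABEREQAiIiIAMzMzAERERABVVVUAZmZmAHd3dwCIiIgAmZmZAKqqqgC7u7sAzMzMAN3d3QDu7u4A////ALvMumIAATVVu7upURATVVW7uphRESVmVcu6mFIjNGVVzLqZczM0ZFW7qYmERVZ0RqqpiYZneHQ0uqmImqqIdCLLuoicvKdTIrvLqazMuFREzN3KrMu7hlW83cqru6l2VbvMqZmqhlVVzMypmrllVVXNzdyaqFVVVc3u7aqHVVVl"/>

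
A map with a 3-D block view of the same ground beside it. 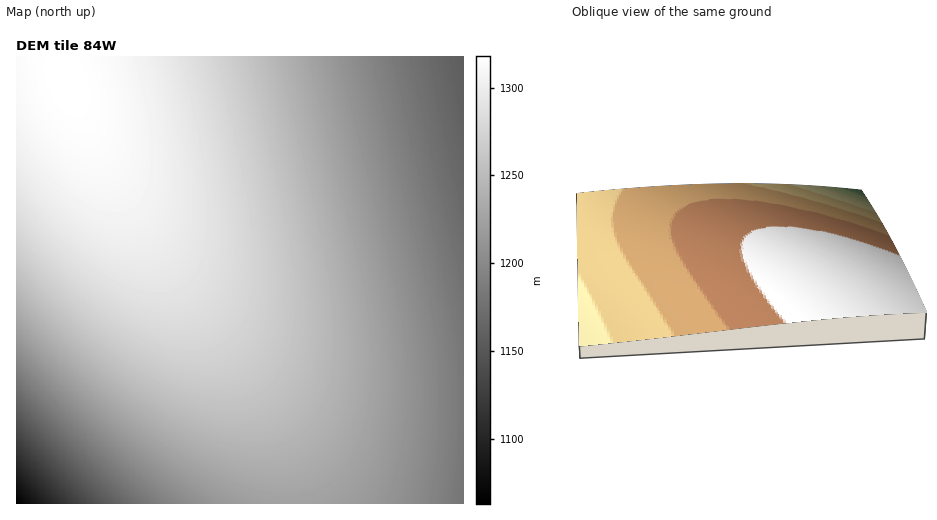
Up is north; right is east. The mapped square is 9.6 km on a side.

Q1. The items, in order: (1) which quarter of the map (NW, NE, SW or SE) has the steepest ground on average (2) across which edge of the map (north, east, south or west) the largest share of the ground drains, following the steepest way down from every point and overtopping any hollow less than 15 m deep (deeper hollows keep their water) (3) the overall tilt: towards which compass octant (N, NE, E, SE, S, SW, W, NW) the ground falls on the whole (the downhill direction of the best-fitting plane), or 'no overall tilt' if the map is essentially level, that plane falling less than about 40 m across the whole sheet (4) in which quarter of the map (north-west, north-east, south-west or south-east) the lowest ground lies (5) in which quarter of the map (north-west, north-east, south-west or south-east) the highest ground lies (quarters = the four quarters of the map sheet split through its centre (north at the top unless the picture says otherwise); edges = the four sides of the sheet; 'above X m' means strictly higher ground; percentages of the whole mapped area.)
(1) The south-west quarter is the steepest part of the map.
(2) Most of the ground drains across the eastern edge.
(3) On the whole the ground falls towards the south-east.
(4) The lowest ground is in the south-west quarter.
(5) Look to the north-west quarter for the highest ground.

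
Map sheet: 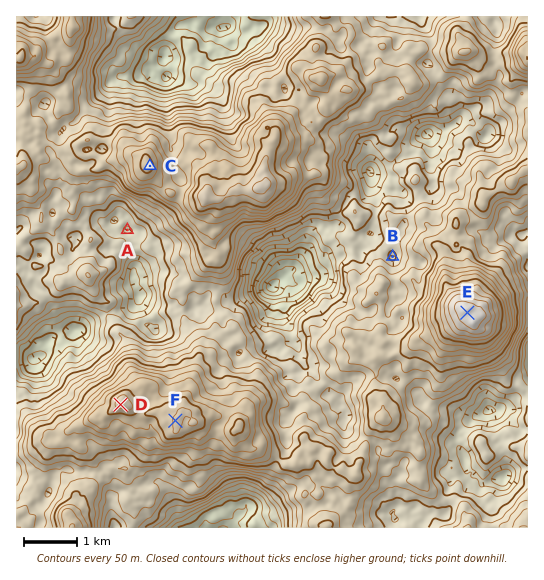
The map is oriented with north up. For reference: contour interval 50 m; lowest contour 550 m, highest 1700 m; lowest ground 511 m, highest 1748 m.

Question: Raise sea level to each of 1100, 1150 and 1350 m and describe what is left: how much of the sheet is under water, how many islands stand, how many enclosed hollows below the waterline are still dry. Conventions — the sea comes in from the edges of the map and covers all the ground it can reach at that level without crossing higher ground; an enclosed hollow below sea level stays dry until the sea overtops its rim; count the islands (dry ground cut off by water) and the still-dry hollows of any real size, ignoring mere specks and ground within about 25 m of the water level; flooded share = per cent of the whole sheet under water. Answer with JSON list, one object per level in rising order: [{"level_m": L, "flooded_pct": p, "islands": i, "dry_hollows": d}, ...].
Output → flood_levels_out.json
[{"level_m": 1100, "flooded_pct": 43, "islands": 1, "dry_hollows": 0}, {"level_m": 1150, "flooded_pct": 53, "islands": 0, "dry_hollows": 0}, {"level_m": 1350, "flooded_pct": 87, "islands": 4, "dry_hollows": 0}]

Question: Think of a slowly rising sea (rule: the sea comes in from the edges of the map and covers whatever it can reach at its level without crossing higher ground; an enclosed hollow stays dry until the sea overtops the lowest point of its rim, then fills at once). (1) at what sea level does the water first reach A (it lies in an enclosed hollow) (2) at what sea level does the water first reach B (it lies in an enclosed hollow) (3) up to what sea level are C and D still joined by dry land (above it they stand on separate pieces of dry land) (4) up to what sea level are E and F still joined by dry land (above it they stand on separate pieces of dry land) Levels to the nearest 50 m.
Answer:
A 950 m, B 1050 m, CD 1150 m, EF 1200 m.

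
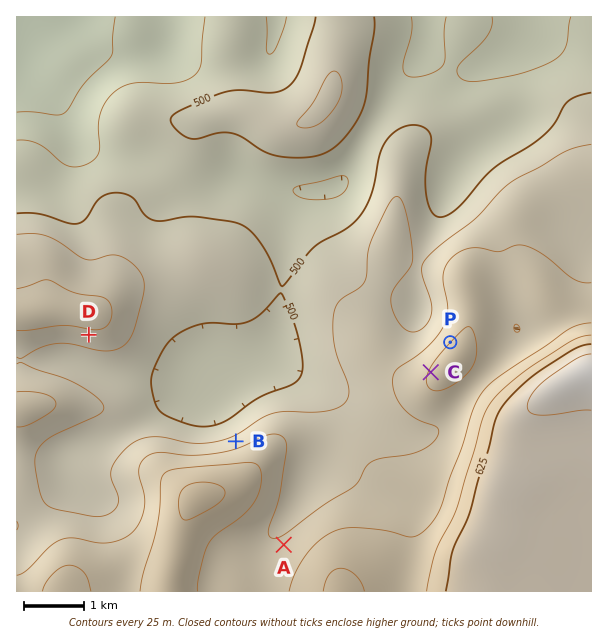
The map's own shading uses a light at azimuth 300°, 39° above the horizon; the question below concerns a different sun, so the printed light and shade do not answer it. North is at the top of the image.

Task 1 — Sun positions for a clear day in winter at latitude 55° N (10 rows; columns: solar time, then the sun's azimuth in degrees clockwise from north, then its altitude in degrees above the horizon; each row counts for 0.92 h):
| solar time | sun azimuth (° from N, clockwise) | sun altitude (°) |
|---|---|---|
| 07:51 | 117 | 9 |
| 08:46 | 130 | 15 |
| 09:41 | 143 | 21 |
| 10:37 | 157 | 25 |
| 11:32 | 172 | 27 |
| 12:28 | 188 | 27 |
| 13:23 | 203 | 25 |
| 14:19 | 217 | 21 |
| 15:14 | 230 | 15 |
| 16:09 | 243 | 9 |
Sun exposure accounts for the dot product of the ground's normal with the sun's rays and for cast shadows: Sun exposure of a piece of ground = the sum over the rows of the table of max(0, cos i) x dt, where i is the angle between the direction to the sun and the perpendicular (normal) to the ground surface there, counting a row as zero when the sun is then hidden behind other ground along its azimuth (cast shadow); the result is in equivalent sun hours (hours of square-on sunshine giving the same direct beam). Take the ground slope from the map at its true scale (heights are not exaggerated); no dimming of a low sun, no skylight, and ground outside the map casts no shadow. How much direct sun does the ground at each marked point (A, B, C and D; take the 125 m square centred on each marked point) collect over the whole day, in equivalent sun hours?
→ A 2.8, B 2.3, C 2.9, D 3.5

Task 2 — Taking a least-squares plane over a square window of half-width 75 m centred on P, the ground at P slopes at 5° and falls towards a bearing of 313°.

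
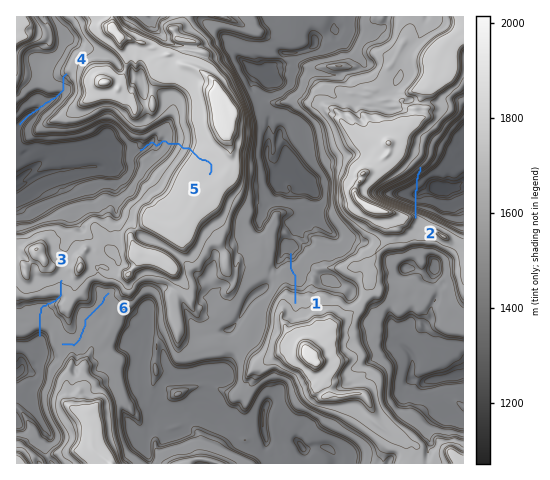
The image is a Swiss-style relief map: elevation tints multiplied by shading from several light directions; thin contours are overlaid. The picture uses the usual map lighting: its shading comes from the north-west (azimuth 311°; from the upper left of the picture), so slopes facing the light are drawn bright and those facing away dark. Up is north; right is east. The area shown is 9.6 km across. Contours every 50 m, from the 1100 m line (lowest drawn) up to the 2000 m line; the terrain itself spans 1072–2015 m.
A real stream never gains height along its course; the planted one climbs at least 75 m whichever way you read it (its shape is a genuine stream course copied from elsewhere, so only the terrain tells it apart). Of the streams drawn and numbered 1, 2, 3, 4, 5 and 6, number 2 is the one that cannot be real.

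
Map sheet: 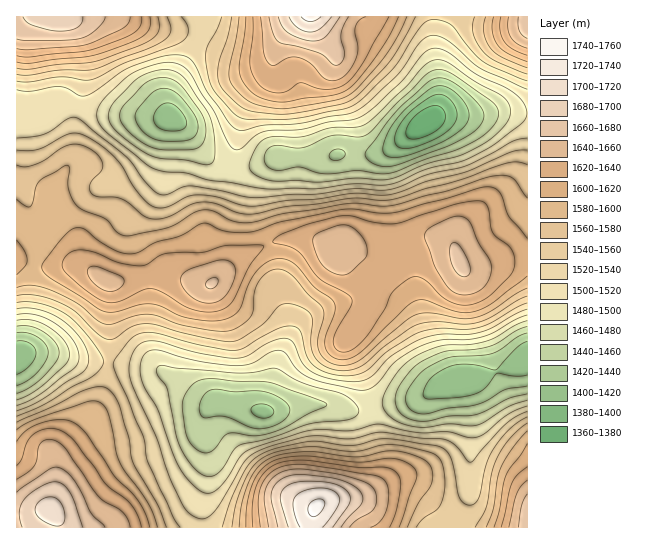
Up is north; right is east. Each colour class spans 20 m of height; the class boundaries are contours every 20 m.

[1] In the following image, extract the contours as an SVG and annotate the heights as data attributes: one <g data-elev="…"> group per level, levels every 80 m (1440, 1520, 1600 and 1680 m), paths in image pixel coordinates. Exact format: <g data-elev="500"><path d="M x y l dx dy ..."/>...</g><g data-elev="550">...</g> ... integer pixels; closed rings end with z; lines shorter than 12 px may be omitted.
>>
<g data-elev="1440"><path d="M258 429l-9-2-24-10-22 0-2-2-2-5 3-12 5-6 7-3 21 3 23-1 16 4 13 8 3 8-5 8-12 7z"/><path d="M527 386l-22 4-18 10-10 5-30 3-21 6-7 0-6-3-6-5-1-5 1-8 4-9 10-11 9-7 21-9 31-2 11-2 8-4 17-12 9-4"/><path d="M17 333l10 0 11 4 8 8 2 8-3 9-8 11-10 8-10 5"/><path d="M381 166l-8-3-6-4-2-4 2-5 30-40 34-30 10-2 12 4 16 12 13 15 2 6-2 7-6 8-10 7-19 9-46 18-11 2z"/><path d="M331 159l-2-4 5-5 7-1 4 4-1 4-3 2-6 2z"/><path d="M161 141l-10-3-8-7-6-8-2-8 3-6 13-16 7-4 8-1 9 4 11 11 10 15 2 11-3 7-6 4-12 1z"/></g><g data-elev="1520"><path d="M527 411l-11 6-11 8-31 35-4 2-14-16-10-6-28-2-33-6-10 1-25 6-29-3-11 0-40 10-15 7-9 6-29 50-8 8-8 2-8-3-7-6-12-23-17-49-24-52-4-16 1-11 4-9 5-6 7-3 12 0 40 12 37 5 11-2 23-13 16-5 8 4 10 21 10 9 21 8 25 1 12-4 19-20 29-17 20-6 27 1 15-3 10-4 24-14 12-5"/><path d="M17 309l10-1 12 2 12 4 11 6 10 9 9 10 6 11 2 9-2 8-6 7-15 8-26 19-23 10"/><path d="M527 138l-14 3-47 25-39 9-36 14-10 1-28-1-35 5-28 0-35 4-64-12-9 1-15 7-8 0-13-11-20-26-44-36-7-4-8 2-15 11-9 4-26 4"/><path d="M17 90l13 1 31-4 7 2 11 7 6 0 9-4 26-19 10-6 32-11 19-1 6 2 6 5 14 30 22 30 6 7 7 2 21-6 35-1 29-7 22-3 11-5 38-35 23-32 6-5 7-2 7 2 8 4 32 28 46 20"/></g><g data-elev="1600"><path d="M150 527l-5-14-7-13-23-23-28-42-12-12-13-3-19 2-16 8-10 11"/><path d="M399 527l18-49-1-7-5-6-8-4-10-3-35 4-53-6-16 1-12 3-10 4-7 7-7 11-4 13-3 15 0 17"/><path d="M527 444l-21 31-7 36-5 16"/><path d="M17 275l8-9 2-5-2-10-8-11"/><path d="M527 238l-18-22-10-24-5-4-8-1-89 25-15 1-27-4-13 1-61 12-31 10-24-1-17-7-7-1-21 12-24 7-16 9-8 3-8-1-10-3-16-9-14-12-8-1-7 3-8 7-18 24-2 5 2 6 6 5 55 34 10 0 24-7 12-1 11 3 21 10 31 4 13-2 11-8 3-5 9-25 12-15 12-7 12 0 9 6 19 22 16 11 4 4 1 9-9 24-1 10 1 5 4 5 5 3 7 2 9-2 10-6 44-44 9-7 11-1 30 11 10 2 9-1 18-9 35-27"/><path d="M17 62l14 1 24-4 32-2 18-5 27-10 12-7 6-8 0-10"/><path d="M246 17l-1 17-6 31 2 13 7 11 9 7 12 4 13 2 51-7 16-6 9-10 19-24 12-18 9-20"/><path d="M494 17l-2 14 6 14 9 8 20 9"/></g><g data-elev="1680"><path d="M83 527l-13-34-7-8-8-3-8 1-9 5-15 13-4 12 3 14"/><path d="M341 527l21-24 1-5-3-7-8-6-14-6-37-5-10 1-8 3-6 5-4 6-2 12 7 26"/><path d="M23 17l4 5 6 3 16 5 12 1 10-1 7-3 4-5 1-5"/><path d="M278 17l4 9 6 7 13 6 12 2 6-1 7-3 14-20"/></g>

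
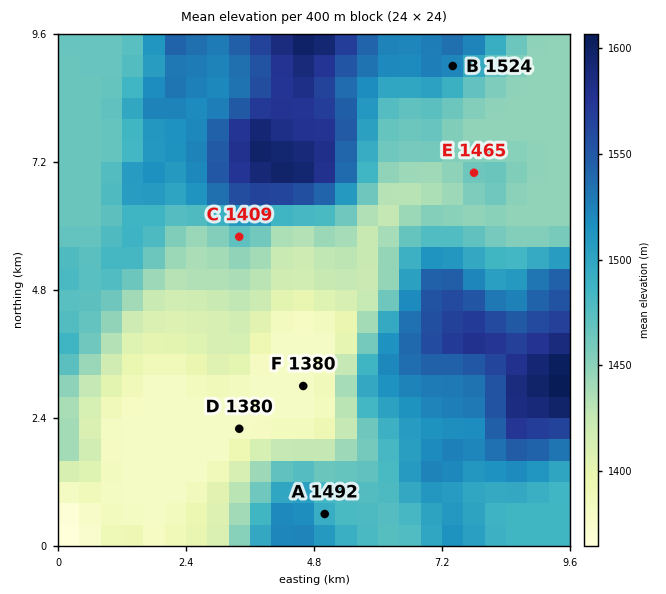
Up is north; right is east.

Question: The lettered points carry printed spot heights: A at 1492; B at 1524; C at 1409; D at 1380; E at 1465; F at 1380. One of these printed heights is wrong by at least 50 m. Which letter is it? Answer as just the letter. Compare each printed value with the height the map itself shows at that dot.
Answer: C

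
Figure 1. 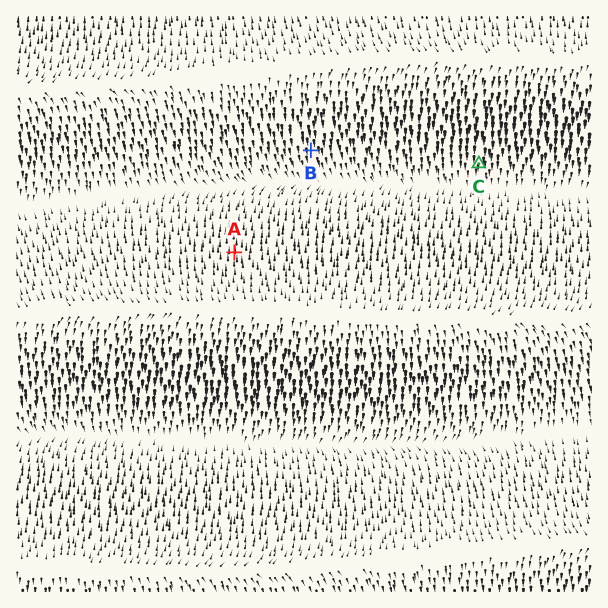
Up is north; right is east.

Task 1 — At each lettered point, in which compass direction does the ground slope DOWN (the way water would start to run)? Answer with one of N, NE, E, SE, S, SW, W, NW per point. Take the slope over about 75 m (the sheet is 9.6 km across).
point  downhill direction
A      N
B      S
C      S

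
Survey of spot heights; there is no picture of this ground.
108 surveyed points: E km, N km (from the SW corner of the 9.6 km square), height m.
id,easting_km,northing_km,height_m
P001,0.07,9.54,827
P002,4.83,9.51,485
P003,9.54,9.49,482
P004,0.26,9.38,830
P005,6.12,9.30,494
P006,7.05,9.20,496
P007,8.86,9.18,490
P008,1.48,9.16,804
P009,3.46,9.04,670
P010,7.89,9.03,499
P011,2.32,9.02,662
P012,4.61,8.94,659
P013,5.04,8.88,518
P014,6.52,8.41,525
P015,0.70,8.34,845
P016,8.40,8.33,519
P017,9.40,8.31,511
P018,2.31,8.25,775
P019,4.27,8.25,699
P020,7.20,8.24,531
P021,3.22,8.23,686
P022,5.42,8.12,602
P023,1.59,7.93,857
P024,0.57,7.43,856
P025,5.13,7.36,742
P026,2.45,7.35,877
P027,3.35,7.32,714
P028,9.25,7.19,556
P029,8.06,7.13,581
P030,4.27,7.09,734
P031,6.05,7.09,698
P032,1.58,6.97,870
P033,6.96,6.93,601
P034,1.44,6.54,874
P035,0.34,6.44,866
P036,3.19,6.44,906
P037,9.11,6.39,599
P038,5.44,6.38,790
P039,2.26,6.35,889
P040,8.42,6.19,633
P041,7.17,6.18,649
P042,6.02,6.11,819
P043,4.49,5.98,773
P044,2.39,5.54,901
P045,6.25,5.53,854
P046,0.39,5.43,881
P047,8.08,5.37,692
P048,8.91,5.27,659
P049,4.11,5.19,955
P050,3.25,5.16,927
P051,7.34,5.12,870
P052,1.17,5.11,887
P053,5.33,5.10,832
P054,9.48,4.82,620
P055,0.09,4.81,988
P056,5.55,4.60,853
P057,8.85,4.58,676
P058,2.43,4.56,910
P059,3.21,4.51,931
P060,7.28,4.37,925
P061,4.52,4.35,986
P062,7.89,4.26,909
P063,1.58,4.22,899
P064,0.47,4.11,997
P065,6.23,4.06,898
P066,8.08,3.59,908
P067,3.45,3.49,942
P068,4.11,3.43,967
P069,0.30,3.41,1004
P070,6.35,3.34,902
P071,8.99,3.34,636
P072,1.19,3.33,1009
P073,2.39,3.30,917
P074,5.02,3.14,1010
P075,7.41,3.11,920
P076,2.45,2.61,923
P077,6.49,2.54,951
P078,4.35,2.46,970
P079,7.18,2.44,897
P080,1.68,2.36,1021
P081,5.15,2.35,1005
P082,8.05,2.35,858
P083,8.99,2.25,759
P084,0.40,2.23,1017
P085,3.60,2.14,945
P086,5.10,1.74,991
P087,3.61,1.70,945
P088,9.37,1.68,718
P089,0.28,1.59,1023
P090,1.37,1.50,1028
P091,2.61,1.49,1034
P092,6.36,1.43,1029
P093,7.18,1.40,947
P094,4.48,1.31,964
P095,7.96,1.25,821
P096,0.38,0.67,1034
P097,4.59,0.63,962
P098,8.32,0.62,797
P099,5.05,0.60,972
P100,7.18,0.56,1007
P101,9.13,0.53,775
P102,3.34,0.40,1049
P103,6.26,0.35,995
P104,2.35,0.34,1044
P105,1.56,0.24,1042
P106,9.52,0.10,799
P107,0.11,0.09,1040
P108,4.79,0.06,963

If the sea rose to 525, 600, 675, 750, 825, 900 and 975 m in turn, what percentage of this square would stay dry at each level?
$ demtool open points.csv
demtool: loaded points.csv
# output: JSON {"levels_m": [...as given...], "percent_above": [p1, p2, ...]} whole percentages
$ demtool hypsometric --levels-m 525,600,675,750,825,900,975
{"levels_m": [525, 600, 675, 750, 825, 900, 975], "percent_above": [93, 86, 78, 70, 61, 41, 21]}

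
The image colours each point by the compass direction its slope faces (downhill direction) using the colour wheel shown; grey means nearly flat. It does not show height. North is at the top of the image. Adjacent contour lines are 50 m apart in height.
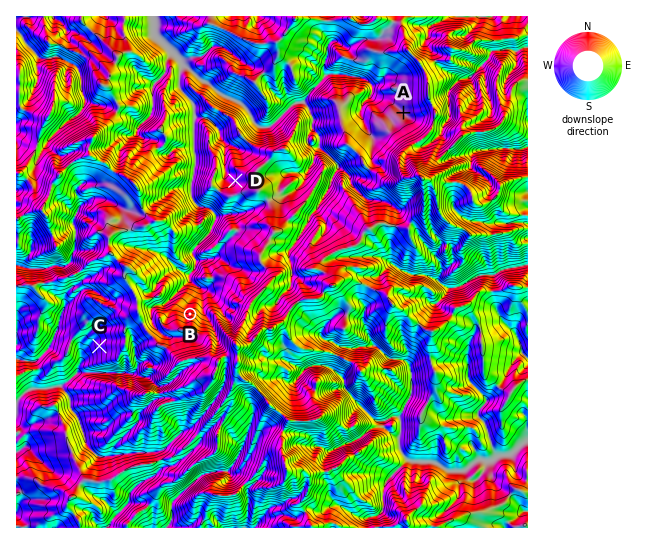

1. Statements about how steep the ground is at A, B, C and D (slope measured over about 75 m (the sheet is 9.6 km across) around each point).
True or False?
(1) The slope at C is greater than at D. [True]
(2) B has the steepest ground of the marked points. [True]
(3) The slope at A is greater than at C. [False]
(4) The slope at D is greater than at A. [True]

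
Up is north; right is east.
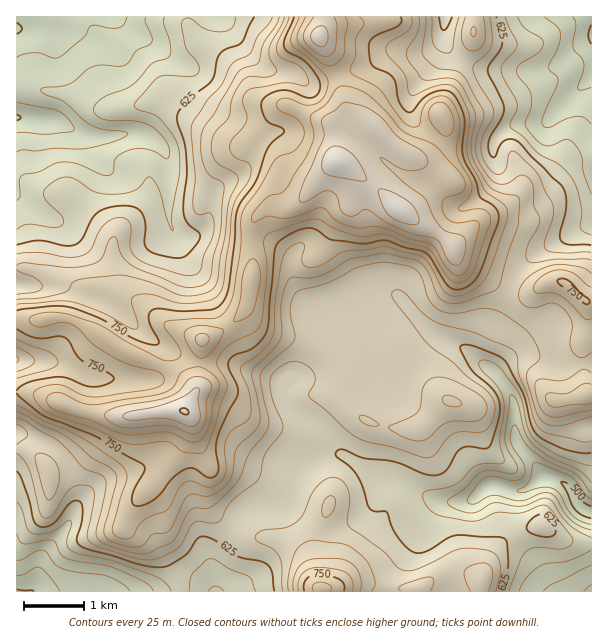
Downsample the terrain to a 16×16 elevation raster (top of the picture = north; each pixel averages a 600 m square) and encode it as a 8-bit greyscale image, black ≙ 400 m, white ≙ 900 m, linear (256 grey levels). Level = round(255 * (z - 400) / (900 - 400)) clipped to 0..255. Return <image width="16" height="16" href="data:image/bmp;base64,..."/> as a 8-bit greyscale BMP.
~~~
<image width="16" height="16" href="data:image/bmp;base64,Qk02BQAAAAAAADYEAAAoAAAAEAAAABAAAAABAAgAAAAAAAABAAATCwAAEwsAAAABAAAAAAAAAAAAAAEBAQACAgIAAwMDAAQEBAAFBQUABgYGAAcHBwAICAgACQkJAAoKCgALCwsADAwMAA0NDQAODg4ADw8PABAQEAAREREAEhISABMTEwAUFBQAFRUVABYWFgAXFxcAGBgYABkZGQAaGhoAGxsbABwcHAAdHR0AHh4eAB8fHwAgICAAISEhACIiIgAjIyMAJCQkACUlJQAmJiYAJycnACgoKAApKSkAKioqACsrKwAsLCwALS0tAC4uLgAvLy8AMDAwADExMQAyMjIAMzMzADQ0NAA1NTUANjY2ADc3NwA4ODgAOTk5ADo6OgA7OzsAPDw8AD09PQA+Pj4APz8/AEBAQABBQUEAQkJCAENDQwBEREQARUVFAEZGRgBHR0cASEhIAElJSQBKSkoAS0tLAExMTABNTU0ATk5OAE9PTwBQUFAAUVFRAFJSUgBTU1MAVFRUAFVVVQBWVlYAV1dXAFhYWABZWVkAWlpaAFtbWwBcXFwAXV1dAF5eXgBfX18AYGBgAGFhYQBiYmIAY2NjAGRkZABlZWUAZmZmAGdnZwBoaGgAaWlpAGpqagBra2sAbGxsAG1tbQBubm4Ab29vAHBwcABxcXEAcnJyAHNzcwB0dHQAdXV1AHZ2dgB3d3cAeHh4AHl5eQB6enoAe3t7AHx8fAB9fX0Afn5+AH9/fwCAgIAAgYGBAIKCggCDg4MAhISEAIWFhQCGhoYAh4eHAIiIiACJiYkAioqKAIuLiwCMjIwAjY2NAI6OjgCPj48AkJCQAJGRkQCSkpIAk5OTAJSUlACVlZUAlpaWAJeXlwCYmJgAmZmZAJqamgCbm5sAnJycAJ2dnQCenp4An5+fAKCgoAChoaEAoqKiAKOjowCkpKQApaWlAKampgCnp6cAqKioAKmpqQCqqqoAq6urAKysrACtra0Arq6uAK+vrwCwsLAAsbGxALKysgCzs7MAtLS0ALW1tQC2trYAt7e3ALi4uAC5ubkAurq6ALu7uwC8vLwAvb29AL6+vgC/v78AwMDAAMHBwQDCwsIAw8PDAMTExADFxcUAxsbGAMfHxwDIyMgAycnJAMrKygDLy8sAzMzMAM3NzQDOzs4Az8/PANDQ0ADR0dEA0tLSANPT0wDU1NQA1dXVANbW1gDX19cA2NjYANnZ2QDa2toA29vbANzc3ADd3d0A3t7eAN/f3wDg4OAA4eHhAOLi4gDj4+MA5OTkAOXl5QDm5uYA5+fnAOjo6ADp6ekA6urqAOvr6wDs7OwA7e3tAO7u7gDv7+8A8PDwAPHx8QDy8vIA8/PzAPT09AD19fUA9vb2APf39wD4+PgA+fn5APr6+gD7+/sA/Pz8AP39/QD+/v4A////AD9LU2VsYWqJrpmFhox6V01eaY+bh3V8hIyDdnB1cm5eenqSsJ+Oe3mHeXBmV1VYPYaLm7O2r4l4d3Nzd2lbRlqPrMbT18CbfnmEioyDZHOHuMTAyt3PoH2CiIWQj2uSpJ+vvL7Ex6eHhYWEg3V0jJe4urKtvsXEloSCgoGFiZKekJmcnZCdyp2OhYKXsJmhq3x6intwjcKsq6anw9KiiX5jandybojCy8nW4trGqotsXGNdZGqNrMrg5N3VvYuAZEZIT1ZrmKu52N7azql0X1dAS1pkcYiou8nWvsCmc1RHRUhOV2N0kKPAv6qTh2lTQzk9QkphaHit38GrhotyV0A="/>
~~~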